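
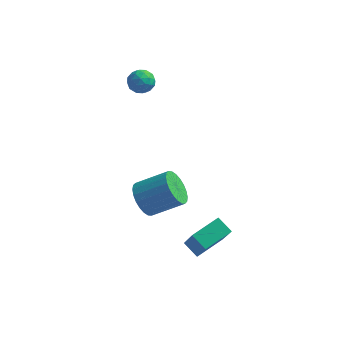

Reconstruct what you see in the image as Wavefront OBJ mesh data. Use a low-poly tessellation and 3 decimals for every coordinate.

v 2.55 -1.841 -3.921
v 1.862 -1.543 -3.461
v 3.315 -0.671 -3.536
v 2.627 -0.373 -3.076
v 3.253 -2.867 -2.204
v 2.565 -2.569 -1.744
v 4.018 -1.697 -1.819
v 3.33 -1.399 -1.359
v -0.479 -0.14 -2.377
v -0.065 0.097 -3.151
v 1.314 0.537 -2.278
v 0.899 0.3 -1.503
v -0.22 0.403 -3.059
v 1.159 0.842 -2.186
v -0.415 0.626 -2.864
v 0.964 1.066 -1.991
v -0.62 0.733 -2.594
v 0.759 1.172 -1.721
v -0.803 0.707 -2.291
v 0.576 1.146 -1.418
v -0.937 0.551 -2.001
v 0.442 0.991 -1.128
v -1.002 0.291 -1.768
v 0.377 0.73 -0.895
v -0.987 -0.035 -1.628
v 0.392 0.404 -0.755
v -0.894 -0.377 -1.602
v 0.485 0.063 -0.729
v -0.739 -0.682 -1.694
v 0.64 -0.243 -0.821
v -0.544 -0.906 -1.889
v 0.835 -0.466 -1.016
v -0.339 -1.012 -2.159
v 1.04 -0.573 -1.286
v -0.156 -0.986 -2.462
v 1.223 -0.547 -1.589
v -0.022 -0.831 -2.752
v 1.357 -0.391 -1.879
v 0.043 -0.57 -2.985
v 1.422 -0.131 -2.112
v 0.028 -0.244 -3.125
v 1.407 0.195 -2.252
v -2.197 4.227 2.605
v -1.687 4.348 2.166
v -2.233 3.172 2.274
v -1.723 3.293 1.835
v -1.603 3.299 2.508
v -1.581 3.951 2.712
v -2.339 3.569 1.728
v -2.317 4.221 1.932
v -1.775 3.941 1.624
v -1.32 3.774 2.106
v -2.6 3.746 2.334
v -2.145 3.579 2.816
v -1.939 4.38 2.414
v -1.981 3.14 2.026
v -1.911 3.144 2.421
v -1.611 3.215 2.163
v -1.876 4.147 2.736
v -1.577 4.218 2.477
v -1.527 3.602 2.678
v -2.343 3.302 1.963
v -2.044 3.373 1.704
v -2.309 4.305 2.277
v -2.009 4.376 2.019
v -2.393 3.918 1.762
v -1.691 4.212 1.838
v -1.712 3.592 1.643
v -2.074 3.754 1.58
v -2.061 4.137 1.7
v -1.424 4.114 2.121
v -1.445 3.494 1.927
v -1.374 3.497 2.322
v -1.361 3.881 2.442
v -1.475 3.874 1.802
v -2.475 4.026 2.513
v -2.496 3.406 2.319
v -2.559 3.639 1.998
v -2.546 4.023 2.118
v -2.208 3.928 2.797
v -2.229 3.308 2.602
v -1.859 3.383 2.74
v -1.846 3.766 2.86
v -2.445 3.646 2.638
f 2 4 1
f 5 2 1
f 1 4 3
f 3 5 1
f 2 8 4
f 6 2 5
f 6 8 2
f 4 8 3
f 7 5 3
f 3 8 7
f 7 6 5
f 8 6 7
f 10 9 13
f 10 13 11
f 11 13 14
f 11 14 12
f 13 9 15
f 13 15 14
f 14 15 16
f 14 16 12
f 15 9 17
f 15 17 16
f 16 17 18
f 16 18 12
f 17 9 19
f 17 19 18
f 18 19 20
f 18 20 12
f 19 9 21
f 19 21 20
f 20 21 22
f 20 22 12
f 21 9 23
f 21 23 22
f 22 23 24
f 22 24 12
f 23 9 25
f 23 25 24
f 24 25 26
f 24 26 12
f 25 9 27
f 25 27 26
f 26 27 28
f 26 28 12
f 27 9 29
f 27 29 28
f 28 29 30
f 28 30 12
f 29 9 31
f 29 31 30
f 30 31 32
f 30 32 12
f 31 9 33
f 31 33 32
f 32 33 34
f 32 34 12
f 33 9 35
f 33 35 34
f 34 35 36
f 34 36 12
f 35 9 37
f 35 37 36
f 36 37 38
f 36 38 12
f 37 9 39
f 37 39 38
f 38 39 40
f 38 40 12
f 39 9 41
f 39 41 40
f 40 41 42
f 40 42 12
f 41 9 10
f 41 10 42
f 42 10 11
f 42 11 12
f 43 80 59
f 80 54 83
f 59 83 48
f 80 83 59
f 43 59 55
f 59 48 60
f 55 60 44
f 59 60 55
f 43 55 64
f 55 44 65
f 64 65 50
f 55 65 64
f 43 64 76
f 64 50 79
f 76 79 53
f 64 79 76
f 43 76 80
f 76 53 84
f 80 84 54
f 76 84 80
f 44 60 71
f 60 48 74
f 71 74 52
f 60 74 71
f 48 83 61
f 83 54 82
f 61 82 47
f 83 82 61
f 54 84 81
f 84 53 77
f 81 77 45
f 84 77 81
f 53 79 78
f 79 50 66
f 78 66 49
f 79 66 78
f 50 65 70
f 65 44 67
f 70 67 51
f 65 67 70
f 46 72 58
f 72 52 73
f 58 73 47
f 72 73 58
f 46 58 56
f 58 47 57
f 56 57 45
f 58 57 56
f 46 56 63
f 56 45 62
f 63 62 49
f 56 62 63
f 46 63 68
f 63 49 69
f 68 69 51
f 63 69 68
f 46 68 72
f 68 51 75
f 72 75 52
f 68 75 72
f 47 73 61
f 73 52 74
f 61 74 48
f 73 74 61
f 45 57 81
f 57 47 82
f 81 82 54
f 57 82 81
f 49 62 78
f 62 45 77
f 78 77 53
f 62 77 78
f 51 69 70
f 69 49 66
f 70 66 50
f 69 66 70
f 52 75 71
f 75 51 67
f 71 67 44
f 75 67 71



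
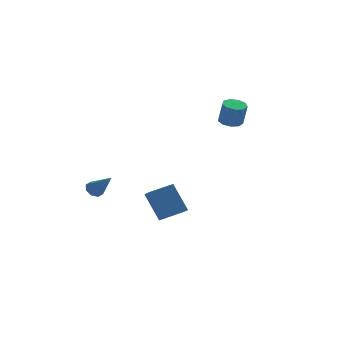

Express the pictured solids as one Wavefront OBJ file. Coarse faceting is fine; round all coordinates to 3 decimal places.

v -3.812 4.396 -3.053
v -3.347 4.303 -3.421
v -2.988 3.424 -1.767
v -3.298 4.682 -3.166
v -3.549 4.893 -2.845
v -3.955 4.813 -2.646
v -4.277 4.488 -2.685
v -4.327 4.109 -2.939
v -4.075 3.898 -3.26
v -3.669 3.978 -3.46
v -1.547 -3.289 -1.931
v -1.497 -4.124 -1.401
v -2.146 -2.361 -0.409
v -2.096 -3.196 0.12
v -0.184 -2.984 -1.58
v -0.134 -3.819 -1.051
v -0.783 -2.056 -0.059
v -0.733 -2.891 0.471
v 3.6 2.885 2.292
v 4.264 3.131 2.25
v 4.445 2.88 3.625
v 3.78 2.635 3.668
v 3.96 3.494 2.356
v 4.14 3.243 3.732
v 3.486 3.572 2.432
v 3.667 3.321 3.808
v 3.066 3.329 2.443
v 3.247 3.078 3.819
v 2.896 2.878 2.383
v 3.076 2.627 3.759
v 3.054 2.431 2.281
v 3.235 2.18 3.657
v 3.468 2.196 2.184
v 3.649 1.945 3.559
v 3.944 2.284 2.137
v 4.124 2.033 3.513
v 4.258 2.653 2.163
v 4.439 2.402 3.539
f 2 1 4
f 2 4 3
f 4 1 5
f 4 5 3
f 5 1 6
f 5 6 3
f 6 1 7
f 6 7 3
f 7 1 8
f 7 8 3
f 8 1 9
f 8 9 3
f 9 1 10
f 9 10 3
f 10 1 2
f 10 2 3
f 12 14 11
f 15 12 11
f 11 14 13
f 13 15 11
f 12 18 14
f 16 12 15
f 16 18 12
f 14 18 13
f 17 15 13
f 13 18 17
f 17 16 15
f 18 16 17
f 20 19 23
f 20 23 21
f 21 23 24
f 21 24 22
f 23 19 25
f 23 25 24
f 24 25 26
f 24 26 22
f 25 19 27
f 25 27 26
f 26 27 28
f 26 28 22
f 27 19 29
f 27 29 28
f 28 29 30
f 28 30 22
f 29 19 31
f 29 31 30
f 30 31 32
f 30 32 22
f 31 19 33
f 31 33 32
f 32 33 34
f 32 34 22
f 33 19 35
f 33 35 34
f 34 35 36
f 34 36 22
f 35 19 37
f 35 37 36
f 36 37 38
f 36 38 22
f 37 19 20
f 37 20 38
f 38 20 21
f 38 21 22



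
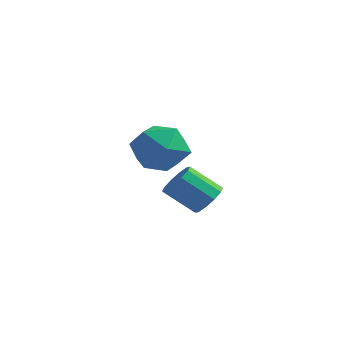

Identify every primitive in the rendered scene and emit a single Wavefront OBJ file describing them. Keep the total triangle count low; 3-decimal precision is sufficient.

v -0.733 1.97 -1.638
v 0.022 2.522 -2.183
v -0.362 0.538 -2.577
v 0.393 1.09 -3.122
v 0.545 0.853 -2.076
v 0.315 1.738 -1.496
v -0.655 1.322 -3.264
v -0.885 2.207 -2.684
v 0.07 2.122 -3.188
v 0.812 1.833 -2.454
v -1.152 1.227 -2.306
v -0.41 0.938 -1.572
v 3.492 -1.169 -2.987
v 3.768 -0.861 -2.525
v 2.924 -1.323 -1.712
v 2.648 -1.631 -2.173
v 3.499 -0.633 -2.675
v 2.655 -1.095 -1.862
v 3.227 -0.61 -2.944
v 2.383 -1.072 -2.131
v 3.057 -0.8 -3.229
v 2.212 -1.262 -2.416
v 3.052 -1.132 -3.422
v 2.208 -1.594 -2.609
v 3.216 -1.477 -3.448
v 2.372 -1.939 -2.635
v 3.485 -1.705 -3.298
v 2.641 -2.167 -2.485
v 3.757 -1.728 -3.029
v 2.913 -2.19 -2.216
v 3.928 -1.538 -2.744
v 3.083 -2 -1.931
v 3.932 -1.206 -2.551
v 3.088 -1.668 -1.738
f 1 12 6
f 1 6 2
f 1 2 8
f 1 8 11
f 1 11 12
f 2 6 10
f 6 12 5
f 12 11 3
f 11 8 7
f 8 2 9
f 4 10 5
f 4 5 3
f 4 3 7
f 4 7 9
f 4 9 10
f 5 10 6
f 3 5 12
f 7 3 11
f 9 7 8
f 10 9 2
f 14 13 17
f 14 17 15
f 15 17 18
f 15 18 16
f 17 13 19
f 17 19 18
f 18 19 20
f 18 20 16
f 19 13 21
f 19 21 20
f 20 21 22
f 20 22 16
f 21 13 23
f 21 23 22
f 22 23 24
f 22 24 16
f 23 13 25
f 23 25 24
f 24 25 26
f 24 26 16
f 25 13 27
f 25 27 26
f 26 27 28
f 26 28 16
f 27 13 29
f 27 29 28
f 28 29 30
f 28 30 16
f 29 13 31
f 29 31 30
f 30 31 32
f 30 32 16
f 31 13 33
f 31 33 32
f 32 33 34
f 32 34 16
f 33 13 14
f 33 14 34
f 34 14 15
f 34 15 16



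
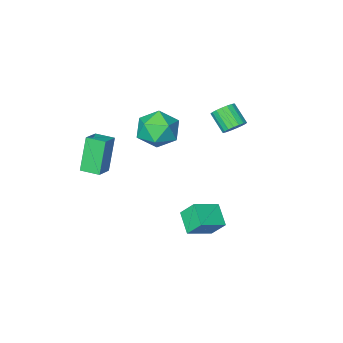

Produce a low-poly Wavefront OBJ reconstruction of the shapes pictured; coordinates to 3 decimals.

v -0.304 2.327 -2.448
v 1.025 2.332 -1.894
v -0.044 3.408 -3.082
v 1.285 3.414 -2.528
v 0.075 1.706 -3.352
v 1.404 1.712 -2.798
v 0.335 2.788 -3.986
v 1.664 2.793 -3.432
v -2.794 -0.335 0.38
v -2.543 -0.717 -0.096
v -2.435 -1.667 0.724
v -2.686 -1.285 1.2
v -2.304 -0.591 0.019
v -2.196 -1.541 0.84
v -2.162 -0.413 0.206
v -2.054 -1.364 1.026
v -2.146 -0.221 0.427
v -2.038 -1.171 1.247
v -2.257 -0.051 0.639
v -2.15 -1.001 1.459
v -2.476 0.063 0.799
v -2.368 -0.887 1.619
v -2.757 0.098 0.877
v -2.649 -0.852 1.697
v -3.045 0.047 0.856
v -2.937 -0.903 1.676
v -3.284 -0.079 0.74
v -3.176 -1.029 1.561
v -3.426 -0.256 0.554
v -3.318 -1.207 1.374
v -3.442 -0.449 0.333
v -3.334 -1.399 1.153
v -3.33 -0.619 0.121
v -3.223 -1.569 0.941
v -3.112 -0.733 -0.039
v -3.004 -1.683 0.781
v -2.831 -0.768 -0.117
v -2.723 -1.718 0.703
v -1.066 -2.668 0.062
v -0.126 -2.022 0.431
v 0.106 -3.738 -1.051
v 1.046 -3.092 -0.682
v 0.488 -3.828 0.081
v -0.237 -3.166 0.77
v 0.217 -2.594 -1.39
v -0.508 -1.932 -0.701
v 0.667 -1.976 -0.466
v 0.834 -2.739 0.443
v -0.854 -3.021 -1.063
v -0.687 -3.784 -0.154
v 3.084 -2.161 -1.724
v 2.499 -2.595 0.149
v 3.879 -1.59 -1.344
v 3.293 -2.024 0.53
v 3.687 -2.996 -1.73
v 3.101 -3.43 0.144
v 4.481 -2.425 -1.349
v 3.896 -2.859 0.524
f 2 4 1
f 5 2 1
f 1 4 3
f 3 5 1
f 2 8 4
f 6 2 5
f 6 8 2
f 4 8 3
f 7 5 3
f 3 8 7
f 7 6 5
f 8 6 7
f 10 9 13
f 10 13 11
f 11 13 14
f 11 14 12
f 13 9 15
f 13 15 14
f 14 15 16
f 14 16 12
f 15 9 17
f 15 17 16
f 16 17 18
f 16 18 12
f 17 9 19
f 17 19 18
f 18 19 20
f 18 20 12
f 19 9 21
f 19 21 20
f 20 21 22
f 20 22 12
f 21 9 23
f 21 23 22
f 22 23 24
f 22 24 12
f 23 9 25
f 23 25 24
f 24 25 26
f 24 26 12
f 25 9 27
f 25 27 26
f 26 27 28
f 26 28 12
f 27 9 29
f 27 29 28
f 28 29 30
f 28 30 12
f 29 9 31
f 29 31 30
f 30 31 32
f 30 32 12
f 31 9 33
f 31 33 32
f 32 33 34
f 32 34 12
f 33 9 35
f 33 35 34
f 34 35 36
f 34 36 12
f 35 9 37
f 35 37 36
f 36 37 38
f 36 38 12
f 37 9 10
f 37 10 38
f 38 10 11
f 38 11 12
f 39 50 44
f 39 44 40
f 39 40 46
f 39 46 49
f 39 49 50
f 40 44 48
f 44 50 43
f 50 49 41
f 49 46 45
f 46 40 47
f 42 48 43
f 42 43 41
f 42 41 45
f 42 45 47
f 42 47 48
f 43 48 44
f 41 43 50
f 45 41 49
f 47 45 46
f 48 47 40
f 52 54 51
f 55 52 51
f 51 54 53
f 53 55 51
f 52 58 54
f 56 52 55
f 56 58 52
f 54 58 53
f 57 55 53
f 53 58 57
f 57 56 55
f 58 56 57



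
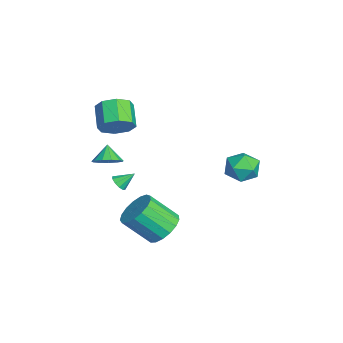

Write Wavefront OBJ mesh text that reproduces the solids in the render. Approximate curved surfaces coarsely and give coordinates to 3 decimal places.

v -1.628 -3.958 -1.895
v -1.036 -4.258 -1.38
v -2.332 -3.922 -1.065
v -0.997 -3.786 -1.368
v -1.158 -3.369 -1.523
v -1.469 -3.139 -1.796
v -1.83 -3.169 -2.101
v -2.126 -3.449 -2.34
v -2.265 -3.891 -2.439
v -2.201 -4.354 -2.365
v -1.955 -4.691 -2.141
v -1.605 -4.796 -1.84
v -1.262 -4.634 -1.556
v 3.864 -1.473 -3.303
v 4.538 -0.926 -2.66
v 4.33 -2.319 -1.255
v 3.656 -2.867 -1.897
v 4.072 -0.736 -2.541
v 3.864 -2.13 -1.136
v 3.559 -0.715 -2.597
v 3.351 -2.109 -1.191
v 3.115 -0.868 -2.814
v 2.907 -2.262 -1.408
v 2.843 -1.159 -3.143
v 2.635 -2.553 -1.737
v 2.805 -1.523 -3.509
v 2.597 -2.916 -2.103
v 3.009 -1.875 -3.827
v 2.801 -3.268 -2.422
v 3.41 -2.135 -4.026
v 3.202 -3.528 -2.62
v 3.914 -2.243 -4.059
v 3.706 -3.637 -2.653
v 4.407 -2.175 -3.918
v 4.199 -3.569 -2.513
v 4.775 -1.947 -3.637
v 4.567 -3.34 -2.232
v 4.935 -1.609 -3.279
v 4.727 -3.003 -1.874
v 4.849 -1.241 -2.927
v 4.641 -2.635 -1.521
v -1.72 -3.446 0.633
v -1.159 -3.352 1.479
v -2.439 -3.4 2.334
v -3 -3.494 1.487
v -1.378 -2.662 1.189
v -2.659 -2.71 2.043
v -1.798 -2.431 0.572
v -3.079 -2.479 1.426
v -2.172 -2.795 -0.009
v -3.453 -2.843 0.846
v -2.281 -3.54 -0.214
v -3.561 -3.588 0.641
v -2.061 -4.23 0.077
v -3.342 -4.278 0.931
v -1.641 -4.461 0.694
v -2.922 -4.509 1.548
v -1.267 -4.097 1.274
v -2.548 -4.145 2.129
v -1.927 -3.382 -3.826
v -1.456 -3.197 -4.041
v -1.953 -2.538 -3.154
v -1.713 -3.063 -4.219
v -2.052 -3.051 -4.247
v -2.342 -3.166 -4.114
v -2.475 -3.364 -3.871
v -2.398 -3.568 -3.611
v -2.141 -3.702 -3.433
v -1.802 -3.714 -3.405
v -1.511 -3.599 -3.538
v -1.379 -3.401 -3.781
v 0.566 3.253 -1.206
v 1.569 3.444 -1.348
v 0.951 1.956 -0.232
v 1.954 2.147 -0.374
v 1.378 2.8 0.178
v 1.14 3.601 -0.424
v 1.38 1.799 -1.156
v 1.142 2.6 -1.758
v 2.072 2.545 -1.317
v 2.071 3.164 -0.493
v 0.449 2.236 -1.087
v 0.448 2.855 -0.263
f 2 1 4
f 2 4 3
f 4 1 5
f 4 5 3
f 5 1 6
f 5 6 3
f 6 1 7
f 6 7 3
f 7 1 8
f 7 8 3
f 8 1 9
f 8 9 3
f 9 1 10
f 9 10 3
f 10 1 11
f 10 11 3
f 11 1 12
f 11 12 3
f 12 1 13
f 12 13 3
f 13 1 2
f 13 2 3
f 15 14 18
f 15 18 16
f 16 18 19
f 16 19 17
f 18 14 20
f 18 20 19
f 19 20 21
f 19 21 17
f 20 14 22
f 20 22 21
f 21 22 23
f 21 23 17
f 22 14 24
f 22 24 23
f 23 24 25
f 23 25 17
f 24 14 26
f 24 26 25
f 25 26 27
f 25 27 17
f 26 14 28
f 26 28 27
f 27 28 29
f 27 29 17
f 28 14 30
f 28 30 29
f 29 30 31
f 29 31 17
f 30 14 32
f 30 32 31
f 31 32 33
f 31 33 17
f 32 14 34
f 32 34 33
f 33 34 35
f 33 35 17
f 34 14 36
f 34 36 35
f 35 36 37
f 35 37 17
f 36 14 38
f 36 38 37
f 37 38 39
f 37 39 17
f 38 14 40
f 38 40 39
f 39 40 41
f 39 41 17
f 40 14 15
f 40 15 41
f 41 15 16
f 41 16 17
f 43 42 46
f 43 46 44
f 44 46 47
f 44 47 45
f 46 42 48
f 46 48 47
f 47 48 49
f 47 49 45
f 48 42 50
f 48 50 49
f 49 50 51
f 49 51 45
f 50 42 52
f 50 52 51
f 51 52 53
f 51 53 45
f 52 42 54
f 52 54 53
f 53 54 55
f 53 55 45
f 54 42 56
f 54 56 55
f 55 56 57
f 55 57 45
f 56 42 58
f 56 58 57
f 57 58 59
f 57 59 45
f 58 42 43
f 58 43 59
f 59 43 44
f 59 44 45
f 61 60 63
f 61 63 62
f 63 60 64
f 63 64 62
f 64 60 65
f 64 65 62
f 65 60 66
f 65 66 62
f 66 60 67
f 66 67 62
f 67 60 68
f 67 68 62
f 68 60 69
f 68 69 62
f 69 60 70
f 69 70 62
f 70 60 71
f 70 71 62
f 71 60 61
f 71 61 62
f 72 83 77
f 72 77 73
f 72 73 79
f 72 79 82
f 72 82 83
f 73 77 81
f 77 83 76
f 83 82 74
f 82 79 78
f 79 73 80
f 75 81 76
f 75 76 74
f 75 74 78
f 75 78 80
f 75 80 81
f 76 81 77
f 74 76 83
f 78 74 82
f 80 78 79
f 81 80 73



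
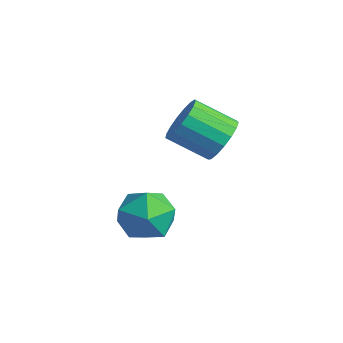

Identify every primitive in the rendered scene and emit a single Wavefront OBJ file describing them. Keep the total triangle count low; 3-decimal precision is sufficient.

v 2.051 0.802 -0.626
v 2.741 0.614 0.029
v 1.619 -0.39 0.922
v 0.929 -0.202 0.266
v 2.531 0.994 0.194
v 1.41 -0.01 1.086
v 2.212 1.331 0.171
v 1.09 0.326 1.063
v 1.856 1.546 -0.034
v 0.734 0.541 0.858
v 1.544 1.59 -0.376
v 0.422 0.586 0.517
v 1.348 1.455 -0.774
v 0.227 0.45 0.118
v 1.314 1.169 -1.139
v 0.192 0.165 -0.247
v 1.448 0.8 -1.386
v 0.327 -0.204 -0.494
v 1.72 0.431 -1.459
v 0.599 -0.573 -0.567
v 2.068 0.147 -1.341
v 0.947 -0.857 -0.449
v 2.412 0.013 -1.06
v 1.291 -0.991 -0.168
v 2.673 0.06 -0.679
v 1.552 -0.944 0.213
v 2.792 0.277 -0.286
v 1.67 -0.727 0.607
v 2.67 -2.214 -1.714
v 3.304 -2.223 -2.693
v 2.776 -4.097 -1.627
v 3.41 -4.106 -2.606
v 3.864 -3.674 -1.622
v 3.798 -2.51 -1.675
v 2.282 -3.81 -2.645
v 2.216 -2.646 -2.698
v 3.065 -3.21 -3.269
v 4.042 -3.125 -2.636
v 2.038 -3.195 -1.684
v 3.015 -3.11 -1.051
f 2 1 5
f 2 5 3
f 3 5 6
f 3 6 4
f 5 1 7
f 5 7 6
f 6 7 8
f 6 8 4
f 7 1 9
f 7 9 8
f 8 9 10
f 8 10 4
f 9 1 11
f 9 11 10
f 10 11 12
f 10 12 4
f 11 1 13
f 11 13 12
f 12 13 14
f 12 14 4
f 13 1 15
f 13 15 14
f 14 15 16
f 14 16 4
f 15 1 17
f 15 17 16
f 16 17 18
f 16 18 4
f 17 1 19
f 17 19 18
f 18 19 20
f 18 20 4
f 19 1 21
f 19 21 20
f 20 21 22
f 20 22 4
f 21 1 23
f 21 23 22
f 22 23 24
f 22 24 4
f 23 1 25
f 23 25 24
f 24 25 26
f 24 26 4
f 25 1 27
f 25 27 26
f 26 27 28
f 26 28 4
f 27 1 2
f 27 2 28
f 28 2 3
f 28 3 4
f 29 40 34
f 29 34 30
f 29 30 36
f 29 36 39
f 29 39 40
f 30 34 38
f 34 40 33
f 40 39 31
f 39 36 35
f 36 30 37
f 32 38 33
f 32 33 31
f 32 31 35
f 32 35 37
f 32 37 38
f 33 38 34
f 31 33 40
f 35 31 39
f 37 35 36
f 38 37 30



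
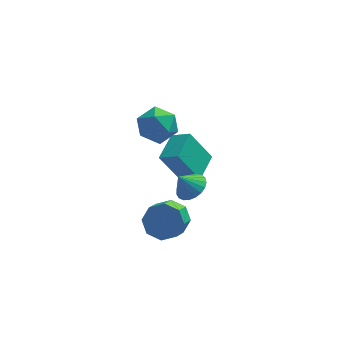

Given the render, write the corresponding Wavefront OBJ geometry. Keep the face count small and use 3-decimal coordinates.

v 1.501 1.366 -1.073
v 2.413 0.853 -0.487
v 2.171 2.928 -0.749
v 3.084 2.414 -0.163
v 2.616 1.266 -2.897
v 3.529 0.752 -2.311
v 3.287 2.827 -2.573
v 4.199 2.314 -1.987
v 2.988 -1.496 -0.706
v 3.629 -1.947 -0.328
v 2.352 -1.604 0.246
v 3.711 -1.607 -0.235
v 3.668 -1.248 -0.223
v 3.508 -0.932 -0.295
v 3.257 -0.714 -0.438
v 2.96 -0.63 -0.627
v 2.668 -0.697 -0.829
v 2.431 -0.901 -1.011
v 2.291 -1.209 -1.14
v 2.271 -1.566 -1.193
v 2.375 -1.911 -1.163
v 2.585 -2.185 -1.053
v 2.865 -2.339 -0.884
v 3.166 -2.347 -0.683
v 3.436 -2.209 -0.487
v 1.319 1.26 3.124
v 2.021 1.413 2.231
v 0.819 -0.393 2.449
v 1.521 -0.24 1.556
v 1.954 -0.402 2.604
v 2.263 0.619 3.022
v 0.577 0.401 1.658
v 0.886 1.422 2.076
v 1.562 0.882 1.325
v 2.414 0.385 1.91
v 0.426 0.635 2.77
v 1.278 0.138 3.355
v 1.964 -0.695 -4.02
v 2.62 -1.333 -4.575
v 2.253 -2.442 -3.734
v 1.596 -1.805 -3.18
v 2.993 -0.975 -3.94
v 2.626 -2.085 -3.099
v 2.764 -0.453 -3.352
v 2.396 -1.563 -2.511
v 2.065 -0.073 -3.156
v 1.698 -1.183 -2.315
v 1.307 -0.058 -3.466
v 0.94 -1.167 -2.625
v 0.934 -0.415 -4.101
v 0.567 -1.525 -3.26
v 1.164 -0.937 -4.689
v 0.796 -2.047 -3.848
v 1.862 -1.317 -4.885
v 1.495 -2.427 -4.044
f 2 4 1
f 5 2 1
f 1 4 3
f 3 5 1
f 2 8 4
f 6 2 5
f 6 8 2
f 4 8 3
f 7 5 3
f 3 8 7
f 7 6 5
f 8 6 7
f 10 9 12
f 10 12 11
f 12 9 13
f 12 13 11
f 13 9 14
f 13 14 11
f 14 9 15
f 14 15 11
f 15 9 16
f 15 16 11
f 16 9 17
f 16 17 11
f 17 9 18
f 17 18 11
f 18 9 19
f 18 19 11
f 19 9 20
f 19 20 11
f 20 9 21
f 20 21 11
f 21 9 22
f 21 22 11
f 22 9 23
f 22 23 11
f 23 9 24
f 23 24 11
f 24 9 25
f 24 25 11
f 25 9 10
f 25 10 11
f 26 37 31
f 26 31 27
f 26 27 33
f 26 33 36
f 26 36 37
f 27 31 35
f 31 37 30
f 37 36 28
f 36 33 32
f 33 27 34
f 29 35 30
f 29 30 28
f 29 28 32
f 29 32 34
f 29 34 35
f 30 35 31
f 28 30 37
f 32 28 36
f 34 32 33
f 35 34 27
f 39 38 42
f 39 42 40
f 40 42 43
f 40 43 41
f 42 38 44
f 42 44 43
f 43 44 45
f 43 45 41
f 44 38 46
f 44 46 45
f 45 46 47
f 45 47 41
f 46 38 48
f 46 48 47
f 47 48 49
f 47 49 41
f 48 38 50
f 48 50 49
f 49 50 51
f 49 51 41
f 50 38 52
f 50 52 51
f 51 52 53
f 51 53 41
f 52 38 54
f 52 54 53
f 53 54 55
f 53 55 41
f 54 38 39
f 54 39 55
f 55 39 40
f 55 40 41



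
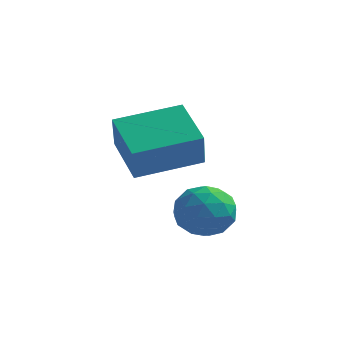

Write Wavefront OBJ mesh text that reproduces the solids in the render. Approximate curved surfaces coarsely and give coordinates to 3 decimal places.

v -1.337 -1.202 0.783
v -1.129 -1.728 1.887
v 0.113 0.101 1.131
v 0.321 -0.425 2.235
v -0.241 -2.235 0.085
v -0.033 -2.761 1.189
v 1.209 -0.932 0.433
v 1.417 -1.458 1.537
v 1.445 -2.992 -0.341
v 2.096 -2.415 -0.411
v 2.384 -4.025 -0.129
v 3.035 -3.448 -0.199
v 2.502 -3.422 0.491
v 1.922 -2.784 0.36
v 2.558 -3.656 -0.9
v 1.978 -3.018 -1.031
v 2.784 -2.826 -0.757
v 2.749 -2.681 0.103
v 1.731 -3.759 -0.643
v 1.696 -3.614 0.217
v 1.688 -2.613 -0.394
v 2.792 -3.827 -0.146
v 2.478 -3.812 0.26
v 2.861 -3.473 0.219
v 1.586 -2.829 0.059
v 1.968 -2.49 0.018
v 2.207 -3.083 0.548
v 2.512 -3.95 -0.558
v 2.894 -3.611 -0.599
v 1.619 -2.967 -0.759
v 2.002 -2.628 -0.8
v 2.273 -3.357 -1.088
v 2.475 -2.515 -0.639
v 3.027 -3.122 -0.515
v 2.747 -3.245 -0.927
v 2.406 -2.869 -1.004
v 2.455 -2.43 -0.134
v 3.007 -3.037 -0.009
v 2.693 -3.022 0.397
v 2.352 -2.647 0.32
v 2.859 -2.671 -0.337
v 1.473 -3.403 -0.531
v 2.025 -4.01 -0.406
v 2.128 -3.793 -0.86
v 1.787 -3.418 -0.937
v 1.453 -3.318 -0.025
v 2.005 -3.925 0.099
v 2.074 -3.571 0.464
v 1.733 -3.195 0.387
v 1.621 -3.769 -0.203
f 2 4 1
f 5 2 1
f 1 4 3
f 3 5 1
f 2 8 4
f 6 2 5
f 6 8 2
f 4 8 3
f 7 5 3
f 3 8 7
f 7 6 5
f 8 6 7
f 9 46 25
f 46 20 49
f 25 49 14
f 46 49 25
f 9 25 21
f 25 14 26
f 21 26 10
f 25 26 21
f 9 21 30
f 21 10 31
f 30 31 16
f 21 31 30
f 9 30 42
f 30 16 45
f 42 45 19
f 30 45 42
f 9 42 46
f 42 19 50
f 46 50 20
f 42 50 46
f 10 26 37
f 26 14 40
f 37 40 18
f 26 40 37
f 14 49 27
f 49 20 48
f 27 48 13
f 49 48 27
f 20 50 47
f 50 19 43
f 47 43 11
f 50 43 47
f 19 45 44
f 45 16 32
f 44 32 15
f 45 32 44
f 16 31 36
f 31 10 33
f 36 33 17
f 31 33 36
f 12 38 24
f 38 18 39
f 24 39 13
f 38 39 24
f 12 24 22
f 24 13 23
f 22 23 11
f 24 23 22
f 12 22 29
f 22 11 28
f 29 28 15
f 22 28 29
f 12 29 34
f 29 15 35
f 34 35 17
f 29 35 34
f 12 34 38
f 34 17 41
f 38 41 18
f 34 41 38
f 13 39 27
f 39 18 40
f 27 40 14
f 39 40 27
f 11 23 47
f 23 13 48
f 47 48 20
f 23 48 47
f 15 28 44
f 28 11 43
f 44 43 19
f 28 43 44
f 17 35 36
f 35 15 32
f 36 32 16
f 35 32 36
f 18 41 37
f 41 17 33
f 37 33 10
f 41 33 37



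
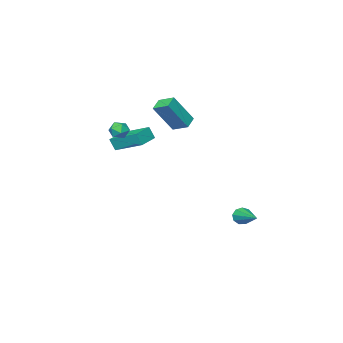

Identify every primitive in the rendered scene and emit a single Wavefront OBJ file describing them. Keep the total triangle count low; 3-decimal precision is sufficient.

v -2.496 0.786 -3.649
v -2.177 0.84 -4.178
v -1.764 2.714 -3.011
v -2.566 1.003 -4.226
v -2.922 1.064 -4.004
v -3.079 0.996 -3.616
v -2.963 0.828 -3.243
v -2.629 0.641 -3.061
v -2.233 0.521 -3.154
v -1.96 0.525 -3.479
v -1.938 0.651 -3.883
v -0.606 -3.013 2.579
v -1.36 -3.357 2.978
v -0.856 -2.006 2.973
v -1.611 -2.35 3.372
v 0.531 -3.43 4.368
v -0.224 -3.774 4.767
v 0.28 -2.423 4.762
v -0.474 -2.767 5.161
v 3.918 -1.944 3.289
v 4.3 -1.759 3.784
v 3.66 -2.821 3.816
v 4.042 -2.636 4.311
v 3.493 -2.308 4.183
v 3.653 -1.767 3.858
v 4.307 -2.813 3.742
v 4.467 -2.272 3.417
v 4.541 -2.297 4.064
v 4.038 -1.984 4.336
v 3.922 -2.596 3.264
v 3.419 -2.283 3.536
v 1.106 -4.909 1.422
v 1.281 -5.211 2.219
v 0.661 -3.111 2.201
v 0.836 -3.412 2.998
v 2.404 -4.528 1.282
v 2.579 -4.829 2.079
v 1.959 -2.729 2.061
v 2.134 -3.031 2.858
f 2 1 4
f 2 4 3
f 4 1 5
f 4 5 3
f 5 1 6
f 5 6 3
f 6 1 7
f 6 7 3
f 7 1 8
f 7 8 3
f 8 1 9
f 8 9 3
f 9 1 10
f 9 10 3
f 10 1 11
f 10 11 3
f 11 1 2
f 11 2 3
f 13 15 12
f 16 13 12
f 12 15 14
f 14 16 12
f 13 19 15
f 17 13 16
f 17 19 13
f 15 19 14
f 18 16 14
f 14 19 18
f 18 17 16
f 19 17 18
f 20 31 25
f 20 25 21
f 20 21 27
f 20 27 30
f 20 30 31
f 21 25 29
f 25 31 24
f 31 30 22
f 30 27 26
f 27 21 28
f 23 29 24
f 23 24 22
f 23 22 26
f 23 26 28
f 23 28 29
f 24 29 25
f 22 24 31
f 26 22 30
f 28 26 27
f 29 28 21
f 33 35 32
f 36 33 32
f 32 35 34
f 34 36 32
f 33 39 35
f 37 33 36
f 37 39 33
f 35 39 34
f 38 36 34
f 34 39 38
f 38 37 36
f 39 37 38



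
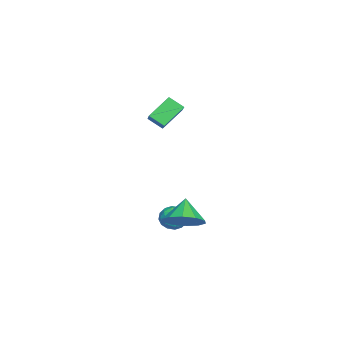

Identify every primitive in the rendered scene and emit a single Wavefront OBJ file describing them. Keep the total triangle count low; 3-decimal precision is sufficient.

v -0.354 3.235 -1.982
v 0.048 2.71 -1.857
v -0.948 2.99 -1.103
v -0.546 2.465 -0.978
v -0.314 3.092 -0.903
v 0.053 3.244 -1.447
v -0.953 2.456 -1.513
v -0.586 2.608 -2.057
v -0.322 2.229 -1.567
v 0.073 2.622 -1.19
v -0.973 3.078 -1.77
v -0.578 3.471 -1.393
v -0.101 2.994 -1.997
v -0.799 2.706 -0.963
v -0.663 3.074 -0.92
v -0.426 2.766 -0.846
v -0.098 3.308 -1.755
v 0.139 2.999 -1.682
v -0.074 3.224 -1.121
v -1.039 2.701 -1.278
v -0.802 2.392 -1.205
v -0.474 2.934 -2.114
v -0.237 2.626 -2.04
v -0.826 2.476 -1.839
v -0.082 2.403 -1.753
v -0.431 2.259 -1.236
v -0.671 2.254 -1.551
v -0.455 2.343 -1.87
v 0.15 2.634 -1.531
v -0.199 2.489 -1.015
v -0.062 2.858 -0.971
v 0.153 2.947 -1.29
v -0.068 2.351 -1.361
v -0.701 3.211 -1.945
v -1.05 3.066 -1.429
v -1.053 2.753 -1.67
v -0.838 2.842 -1.989
v -0.469 3.441 -1.724
v -0.818 3.297 -1.207
v -0.445 3.357 -1.09
v -0.229 3.446 -1.409
v -0.832 3.349 -1.599
v 1.013 3.61 -0.805
v 1.503 4.225 -0.272
v 0.147 3.51 0.105
v 1.123 4.531 -0.599
v 0.702 4.485 -1.005
v 0.399 4.105 -1.335
v 0.331 3.536 -1.462
v 0.523 2.995 -1.338
v 0.902 2.689 -1.011
v 1.324 2.735 -0.605
v 1.627 3.115 -0.275
v 1.695 3.684 -0.148
v -3.217 2.654 3.74
v -3.325 1.962 4.222
v -1.946 3.008 4.533
v -2.054 2.316 5.015
v -2.486 1.944 2.885
v -2.594 1.252 3.367
v -1.215 2.298 3.678
v -1.323 1.606 4.16
f 1 38 17
f 38 12 41
f 17 41 6
f 38 41 17
f 1 17 13
f 17 6 18
f 13 18 2
f 17 18 13
f 1 13 22
f 13 2 23
f 22 23 8
f 13 23 22
f 1 22 34
f 22 8 37
f 34 37 11
f 22 37 34
f 1 34 38
f 34 11 42
f 38 42 12
f 34 42 38
f 2 18 29
f 18 6 32
f 29 32 10
f 18 32 29
f 6 41 19
f 41 12 40
f 19 40 5
f 41 40 19
f 12 42 39
f 42 11 35
f 39 35 3
f 42 35 39
f 11 37 36
f 37 8 24
f 36 24 7
f 37 24 36
f 8 23 28
f 23 2 25
f 28 25 9
f 23 25 28
f 4 30 16
f 30 10 31
f 16 31 5
f 30 31 16
f 4 16 14
f 16 5 15
f 14 15 3
f 16 15 14
f 4 14 21
f 14 3 20
f 21 20 7
f 14 20 21
f 4 21 26
f 21 7 27
f 26 27 9
f 21 27 26
f 4 26 30
f 26 9 33
f 30 33 10
f 26 33 30
f 5 31 19
f 31 10 32
f 19 32 6
f 31 32 19
f 3 15 39
f 15 5 40
f 39 40 12
f 15 40 39
f 7 20 36
f 20 3 35
f 36 35 11
f 20 35 36
f 9 27 28
f 27 7 24
f 28 24 8
f 27 24 28
f 10 33 29
f 33 9 25
f 29 25 2
f 33 25 29
f 44 43 46
f 44 46 45
f 46 43 47
f 46 47 45
f 47 43 48
f 47 48 45
f 48 43 49
f 48 49 45
f 49 43 50
f 49 50 45
f 50 43 51
f 50 51 45
f 51 43 52
f 51 52 45
f 52 43 53
f 52 53 45
f 53 43 54
f 53 54 45
f 54 43 44
f 54 44 45
f 56 58 55
f 59 56 55
f 55 58 57
f 57 59 55
f 56 62 58
f 60 56 59
f 60 62 56
f 58 62 57
f 61 59 57
f 57 62 61
f 61 60 59
f 62 60 61



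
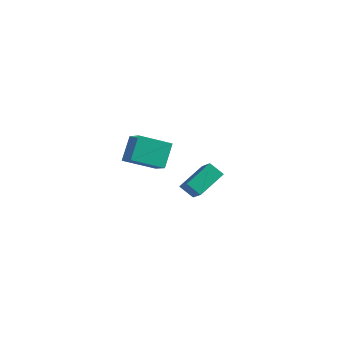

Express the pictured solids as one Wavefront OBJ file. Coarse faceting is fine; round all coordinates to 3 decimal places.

v 2.692 1.807 -2.868
v 2.998 3.129 -2.207
v 1.982 2.332 -3.589
v 2.288 3.654 -2.928
v 3.312 1.926 -3.392
v 3.618 3.248 -2.731
v 2.602 2.451 -4.113
v 2.908 3.773 -3.452
v 2.47 -2.592 0.87
v 3.227 -3.066 1.422
v 2.301 -1.784 1.795
v 3.058 -2.258 2.347
v 3.462 -1.702 0.273
v 4.219 -2.176 0.825
v 3.293 -0.894 1.198
v 4.05 -1.368 1.75
f 2 4 1
f 5 2 1
f 1 4 3
f 3 5 1
f 2 8 4
f 6 2 5
f 6 8 2
f 4 8 3
f 7 5 3
f 3 8 7
f 7 6 5
f 8 6 7
f 10 12 9
f 13 10 9
f 9 12 11
f 11 13 9
f 10 16 12
f 14 10 13
f 14 16 10
f 12 16 11
f 15 13 11
f 11 16 15
f 15 14 13
f 16 14 15



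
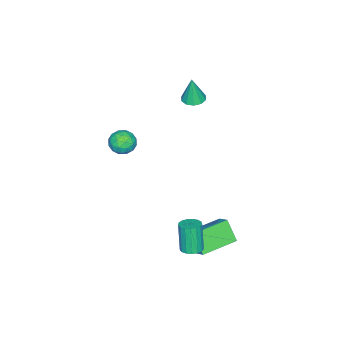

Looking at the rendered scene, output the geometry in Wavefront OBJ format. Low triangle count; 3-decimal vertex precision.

v 2.496 3.167 -4.146
v 2.172 2.378 -2.973
v 0.633 4.167 -3.988
v 0.309 3.379 -2.815
v 2.931 3.881 -3.545
v 2.607 3.093 -2.372
v 1.068 4.882 -3.387
v 0.744 4.093 -2.214
v -3.776 -0.688 2.774
v -3.241 -1.151 2.713
v -3.624 -0.732 4.466
v -3.072 -0.746 2.709
v -3.171 -0.319 2.729
v -3.502 -0.033 2.766
v -3.937 0.003 2.806
v -4.311 -0.225 2.834
v -4.481 -0.63 2.839
v -4.381 -1.057 2.819
v -4.051 -1.343 2.781
v -3.615 -1.379 2.741
v -0.997 -2.949 0.226
v -0.553 -2.472 0.774
v 0.073 -3.808 0.106
v 0.517 -3.331 0.654
v -0.152 -3.782 0.927
v -0.814 -3.251 1.001
v 0.334 -3.029 -0.121
v -0.328 -2.498 -0.047
v 0.269 -2.522 0.56
v -0.031 -2.987 1.207
v -0.449 -3.293 -0.327
v -0.749 -3.758 0.32
v -0.869 -2.635 0.51
v 0.389 -3.645 0.37
v -0.004 -3.91 0.529
v 0.257 -3.63 0.852
v -1.023 -3.093 0.644
v -0.762 -2.812 0.966
v -0.526 -3.582 1.056
v 0.282 -3.468 -0.086
v 0.543 -3.187 0.236
v -0.737 -2.65 0.028
v -0.476 -2.37 0.351
v 0.046 -2.698 -0.176
v -0.125 -2.384 0.707
v 0.505 -2.889 0.637
v 0.397 -2.712 0.181
v 0.008 -2.4 0.225
v -0.301 -2.657 1.088
v 0.328 -3.162 1.017
v -0.066 -3.427 1.177
v -0.455 -3.115 1.221
v 0.182 -2.687 0.962
v -0.808 -3.118 -0.137
v -0.179 -3.623 -0.208
v -0.025 -3.165 -0.341
v -0.414 -2.853 -0.297
v -0.985 -3.391 0.243
v -0.355 -3.896 0.173
v -0.488 -3.88 0.655
v -0.877 -3.568 0.699
v -0.662 -3.593 -0.082
v 3.994 3.807 -2.158
v 4.508 4.131 -1.993
v 4.16 3.818 -0.296
v 3.646 3.493 -0.462
v 4.29 4.34 -1.999
v 3.942 4.026 -0.302
v 4.005 4.426 -2.042
v 3.656 4.112 -0.345
v 3.717 4.37 -2.111
v 3.368 4.057 -0.415
v 3.492 4.186 -2.191
v 3.143 3.872 -0.495
v 3.383 3.914 -2.264
v 3.034 3.601 -0.568
v 3.413 3.618 -2.312
v 3.065 3.305 -0.616
v 3.577 3.365 -2.326
v 3.229 3.052 -0.629
v 3.836 3.214 -2.3
v 3.488 2.9 -0.604
v 4.132 3.198 -2.242
v 3.783 2.884 -0.546
v 4.396 3.322 -2.165
v 4.047 3.008 -0.469
v 4.568 3.556 -2.087
v 4.219 3.243 -0.39
v 4.608 3.849 -2.024
v 4.26 3.535 -0.328
f 2 4 1
f 5 2 1
f 1 4 3
f 3 5 1
f 2 8 4
f 6 2 5
f 6 8 2
f 4 8 3
f 7 5 3
f 3 8 7
f 7 6 5
f 8 6 7
f 10 9 12
f 10 12 11
f 12 9 13
f 12 13 11
f 13 9 14
f 13 14 11
f 14 9 15
f 14 15 11
f 15 9 16
f 15 16 11
f 16 9 17
f 16 17 11
f 17 9 18
f 17 18 11
f 18 9 19
f 18 19 11
f 19 9 20
f 19 20 11
f 20 9 10
f 20 10 11
f 21 58 37
f 58 32 61
f 37 61 26
f 58 61 37
f 21 37 33
f 37 26 38
f 33 38 22
f 37 38 33
f 21 33 42
f 33 22 43
f 42 43 28
f 33 43 42
f 21 42 54
f 42 28 57
f 54 57 31
f 42 57 54
f 21 54 58
f 54 31 62
f 58 62 32
f 54 62 58
f 22 38 49
f 38 26 52
f 49 52 30
f 38 52 49
f 26 61 39
f 61 32 60
f 39 60 25
f 61 60 39
f 32 62 59
f 62 31 55
f 59 55 23
f 62 55 59
f 31 57 56
f 57 28 44
f 56 44 27
f 57 44 56
f 28 43 48
f 43 22 45
f 48 45 29
f 43 45 48
f 24 50 36
f 50 30 51
f 36 51 25
f 50 51 36
f 24 36 34
f 36 25 35
f 34 35 23
f 36 35 34
f 24 34 41
f 34 23 40
f 41 40 27
f 34 40 41
f 24 41 46
f 41 27 47
f 46 47 29
f 41 47 46
f 24 46 50
f 46 29 53
f 50 53 30
f 46 53 50
f 25 51 39
f 51 30 52
f 39 52 26
f 51 52 39
f 23 35 59
f 35 25 60
f 59 60 32
f 35 60 59
f 27 40 56
f 40 23 55
f 56 55 31
f 40 55 56
f 29 47 48
f 47 27 44
f 48 44 28
f 47 44 48
f 30 53 49
f 53 29 45
f 49 45 22
f 53 45 49
f 64 63 67
f 64 67 65
f 65 67 68
f 65 68 66
f 67 63 69
f 67 69 68
f 68 69 70
f 68 70 66
f 69 63 71
f 69 71 70
f 70 71 72
f 70 72 66
f 71 63 73
f 71 73 72
f 72 73 74
f 72 74 66
f 73 63 75
f 73 75 74
f 74 75 76
f 74 76 66
f 75 63 77
f 75 77 76
f 76 77 78
f 76 78 66
f 77 63 79
f 77 79 78
f 78 79 80
f 78 80 66
f 79 63 81
f 79 81 80
f 80 81 82
f 80 82 66
f 81 63 83
f 81 83 82
f 82 83 84
f 82 84 66
f 83 63 85
f 83 85 84
f 84 85 86
f 84 86 66
f 85 63 87
f 85 87 86
f 86 87 88
f 86 88 66
f 87 63 89
f 87 89 88
f 88 89 90
f 88 90 66
f 89 63 64
f 89 64 90
f 90 64 65
f 90 65 66



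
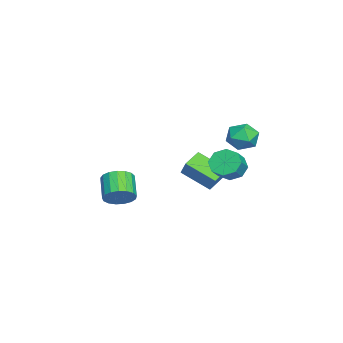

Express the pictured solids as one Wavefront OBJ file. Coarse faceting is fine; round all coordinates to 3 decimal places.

v -3.769 3.881 0.913
v -2.998 3.595 1.602
v -4.802 2.645 1.558
v -4.031 2.359 2.247
v -4.53 3.302 2.361
v -3.891 4.065 1.963
v -3.909 2.175 1.197
v -3.27 2.938 0.799
v -3.084 2.54 1.777
v -3.468 3.237 2.497
v -4.332 3.003 0.663
v -4.716 3.7 1.383
v 2.325 2.034 0.1
v 1.847 0.389 1.074
v 1.429 2.593 0.605
v 0.952 0.948 1.579
v 3.148 2.412 1.141
v 2.671 0.767 2.115
v 2.253 2.971 1.646
v 1.775 1.326 2.62
v 2.886 3.234 2.104
v 3.392 3.859 1.658
v 4.36 3.611 2.409
v 3.854 2.986 2.856
v 3.041 4.135 2.202
v 4.009 3.888 2.953
v 2.599 3.884 2.689
v 3.567 3.636 3.44
v 2.325 3.251 2.833
v 3.293 3.004 3.584
v 2.38 2.609 2.551
v 3.348 2.361 3.302
v 2.731 2.332 2.007
v 3.699 2.085 2.758
v 3.173 2.584 1.52
v 4.141 2.336 2.271
v 3.447 3.216 1.376
v 4.415 2.969 2.127
v 0.551 -3.19 -1.656
v 1.119 -3.122 -0.884
v -0.163 -3.442 0.087
v -0.731 -3.51 -0.684
v 0.965 -2.694 -0.946
v -0.317 -3.013 0.025
v 0.717 -2.379 -1.17
v -0.565 -2.698 -0.199
v 0.43 -2.25 -1.506
v -0.852 -2.569 -0.534
v 0.172 -2.336 -1.875
v -1.11 -2.656 -0.904
v -0 -2.618 -2.195
v -1.282 -2.938 -1.223
v -0.046 -3.031 -2.391
v -1.328 -3.351 -1.419
v 0.046 -3.481 -2.418
v -1.236 -3.801 -1.447
v 0.253 -3.864 -2.271
v -1.029 -4.183 -1.3
v 0.528 -4.092 -1.983
v -0.754 -4.412 -1.012
v 0.809 -4.114 -1.62
v -0.473 -4.434 -0.648
v 1.03 -3.924 -1.265
v -0.252 -4.244 -0.294
v 1.142 -3.566 -1
v -0.14 -3.886 -0.028
f 1 12 6
f 1 6 2
f 1 2 8
f 1 8 11
f 1 11 12
f 2 6 10
f 6 12 5
f 12 11 3
f 11 8 7
f 8 2 9
f 4 10 5
f 4 5 3
f 4 3 7
f 4 7 9
f 4 9 10
f 5 10 6
f 3 5 12
f 7 3 11
f 9 7 8
f 10 9 2
f 14 16 13
f 17 14 13
f 13 16 15
f 15 17 13
f 14 20 16
f 18 14 17
f 18 20 14
f 16 20 15
f 19 17 15
f 15 20 19
f 19 18 17
f 20 18 19
f 22 21 25
f 22 25 23
f 23 25 26
f 23 26 24
f 25 21 27
f 25 27 26
f 26 27 28
f 26 28 24
f 27 21 29
f 27 29 28
f 28 29 30
f 28 30 24
f 29 21 31
f 29 31 30
f 30 31 32
f 30 32 24
f 31 21 33
f 31 33 32
f 32 33 34
f 32 34 24
f 33 21 35
f 33 35 34
f 34 35 36
f 34 36 24
f 35 21 37
f 35 37 36
f 36 37 38
f 36 38 24
f 37 21 22
f 37 22 38
f 38 22 23
f 38 23 24
f 40 39 43
f 40 43 41
f 41 43 44
f 41 44 42
f 43 39 45
f 43 45 44
f 44 45 46
f 44 46 42
f 45 39 47
f 45 47 46
f 46 47 48
f 46 48 42
f 47 39 49
f 47 49 48
f 48 49 50
f 48 50 42
f 49 39 51
f 49 51 50
f 50 51 52
f 50 52 42
f 51 39 53
f 51 53 52
f 52 53 54
f 52 54 42
f 53 39 55
f 53 55 54
f 54 55 56
f 54 56 42
f 55 39 57
f 55 57 56
f 56 57 58
f 56 58 42
f 57 39 59
f 57 59 58
f 58 59 60
f 58 60 42
f 59 39 61
f 59 61 60
f 60 61 62
f 60 62 42
f 61 39 63
f 61 63 62
f 62 63 64
f 62 64 42
f 63 39 65
f 63 65 64
f 64 65 66
f 64 66 42
f 65 39 40
f 65 40 66
f 66 40 41
f 66 41 42



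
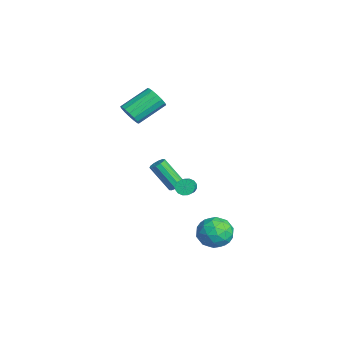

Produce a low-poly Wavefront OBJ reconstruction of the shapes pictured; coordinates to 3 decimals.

v -2.488 -2.17 -2.651
v -2.032 -2.064 -2.403
v -2.675 -3.083 -0.781
v -3.132 -3.19 -1.029
v -2.243 -1.822 -2.335
v -2.887 -2.842 -0.713
v -2.548 -1.714 -2.387
v -3.191 -2.733 -0.766
v -2.83 -1.78 -2.541
v -3.473 -2.799 -0.92
v -2.981 -1.995 -2.736
v -3.624 -3.014 -1.115
v -2.945 -2.277 -2.899
v -3.588 -3.296 -1.277
v -2.733 -2.518 -2.967
v -3.377 -3.538 -1.345
v -2.429 -2.627 -2.914
v -3.072 -3.646 -1.293
v -2.147 -2.561 -2.76
v -2.79 -3.58 -1.139
v -1.996 -2.346 -2.565
v -2.639 -3.365 -0.944
v 3.152 -0.984 -1.879
v 3.558 -0.47 -2.767
v 4.202 -2.39 -2.213
v 4.608 -1.876 -3.101
v 4.848 -1.503 -2.09
v 4.199 -0.635 -1.883
v 3.561 -2.225 -3.097
v 2.912 -1.357 -2.89
v 3.811 -1.237 -3.52
v 4.606 -0.79 -2.898
v 3.154 -2.07 -2.082
v 3.949 -1.623 -1.46
v 3.263 -0.604 -2.293
v 4.497 -2.256 -2.687
v 4.638 -2.038 -2.092
v 4.877 -1.735 -2.614
v 3.64 -0.701 -1.774
v 3.878 -0.398 -2.296
v 4.637 -1.006 -1.898
v 3.882 -2.462 -2.684
v 4.12 -2.159 -3.206
v 2.883 -1.125 -2.366
v 3.122 -0.822 -2.888
v 3.123 -1.854 -3.082
v 3.65 -0.752 -3.258
v 4.267 -1.578 -3.455
v 3.652 -1.784 -3.452
v 3.27 -1.273 -3.33
v 4.118 -0.49 -2.892
v 4.735 -1.316 -3.089
v 4.876 -1.097 -2.495
v 4.494 -0.587 -2.373
v 4.266 -0.94 -3.335
v 3.025 -1.544 -1.891
v 3.642 -2.37 -2.088
v 3.266 -2.273 -2.607
v 2.884 -1.763 -2.485
v 3.493 -1.282 -1.525
v 4.11 -2.108 -1.722
v 4.49 -1.587 -1.65
v 4.108 -1.076 -1.528
v 3.494 -1.92 -1.645
v -3.087 -4.769 3.202
v -2.377 -4.441 3.03
v -2.904 -2.764 4.045
v -3.613 -3.091 4.218
v -2.625 -4.33 2.718
v -3.152 -2.653 3.733
v -2.997 -4.336 2.535
v -3.524 -2.659 3.551
v -3.393 -4.458 2.531
v -3.919 -2.781 3.547
v -3.706 -4.663 2.707
v -4.233 -2.986 3.723
v -3.854 -4.897 3.016
v -4.381 -3.22 4.031
v -3.796 -5.096 3.375
v -4.323 -3.419 4.39
v -3.548 -5.207 3.687
v -4.075 -3.53 4.702
v -3.176 -5.201 3.869
v -3.703 -3.524 4.885
v -2.781 -5.079 3.873
v -3.307 -3.402 4.889
v -2.467 -4.874 3.697
v -2.994 -3.197 4.713
v -2.319 -4.64 3.389
v -2.846 -2.963 4.404
v -1.367 -1.808 -2.051
v -1.129 -1.986 -2.525
v 0.425 -2.47 -1.564
v 0.187 -2.292 -1.089
v -1.054 -1.706 -2.504
v 0.499 -2.191 -1.543
v -1.064 -1.454 -2.362
v 0.49 -1.939 -1.4
v -1.155 -1.297 -2.136
v 0.399 -1.781 -1.175
v -1.302 -1.276 -1.887
v 0.251 -1.76 -0.926
v -1.467 -1.398 -1.682
v 0.087 -1.882 -0.721
v -1.605 -1.63 -1.576
v -0.051 -2.114 -0.615
v -1.679 -1.909 -1.597
v -0.126 -2.394 -0.636
v -1.67 -2.161 -1.74
v -0.116 -2.646 -0.778
v -1.579 -2.319 -1.965
v -0.025 -2.803 -1.004
v -1.431 -2.34 -2.214
v 0.122 -2.824 -1.253
v -1.267 -2.218 -2.419
v 0.287 -2.702 -1.458
f 2 1 5
f 2 5 3
f 3 5 6
f 3 6 4
f 5 1 7
f 5 7 6
f 6 7 8
f 6 8 4
f 7 1 9
f 7 9 8
f 8 9 10
f 8 10 4
f 9 1 11
f 9 11 10
f 10 11 12
f 10 12 4
f 11 1 13
f 11 13 12
f 12 13 14
f 12 14 4
f 13 1 15
f 13 15 14
f 14 15 16
f 14 16 4
f 15 1 17
f 15 17 16
f 16 17 18
f 16 18 4
f 17 1 19
f 17 19 18
f 18 19 20
f 18 20 4
f 19 1 21
f 19 21 20
f 20 21 22
f 20 22 4
f 21 1 2
f 21 2 22
f 22 2 3
f 22 3 4
f 23 60 39
f 60 34 63
f 39 63 28
f 60 63 39
f 23 39 35
f 39 28 40
f 35 40 24
f 39 40 35
f 23 35 44
f 35 24 45
f 44 45 30
f 35 45 44
f 23 44 56
f 44 30 59
f 56 59 33
f 44 59 56
f 23 56 60
f 56 33 64
f 60 64 34
f 56 64 60
f 24 40 51
f 40 28 54
f 51 54 32
f 40 54 51
f 28 63 41
f 63 34 62
f 41 62 27
f 63 62 41
f 34 64 61
f 64 33 57
f 61 57 25
f 64 57 61
f 33 59 58
f 59 30 46
f 58 46 29
f 59 46 58
f 30 45 50
f 45 24 47
f 50 47 31
f 45 47 50
f 26 52 38
f 52 32 53
f 38 53 27
f 52 53 38
f 26 38 36
f 38 27 37
f 36 37 25
f 38 37 36
f 26 36 43
f 36 25 42
f 43 42 29
f 36 42 43
f 26 43 48
f 43 29 49
f 48 49 31
f 43 49 48
f 26 48 52
f 48 31 55
f 52 55 32
f 48 55 52
f 27 53 41
f 53 32 54
f 41 54 28
f 53 54 41
f 25 37 61
f 37 27 62
f 61 62 34
f 37 62 61
f 29 42 58
f 42 25 57
f 58 57 33
f 42 57 58
f 31 49 50
f 49 29 46
f 50 46 30
f 49 46 50
f 32 55 51
f 55 31 47
f 51 47 24
f 55 47 51
f 66 65 69
f 66 69 67
f 67 69 70
f 67 70 68
f 69 65 71
f 69 71 70
f 70 71 72
f 70 72 68
f 71 65 73
f 71 73 72
f 72 73 74
f 72 74 68
f 73 65 75
f 73 75 74
f 74 75 76
f 74 76 68
f 75 65 77
f 75 77 76
f 76 77 78
f 76 78 68
f 77 65 79
f 77 79 78
f 78 79 80
f 78 80 68
f 79 65 81
f 79 81 80
f 80 81 82
f 80 82 68
f 81 65 83
f 81 83 82
f 82 83 84
f 82 84 68
f 83 65 85
f 83 85 84
f 84 85 86
f 84 86 68
f 85 65 87
f 85 87 86
f 86 87 88
f 86 88 68
f 87 65 89
f 87 89 88
f 88 89 90
f 88 90 68
f 89 65 66
f 89 66 90
f 90 66 67
f 90 67 68
f 92 91 95
f 92 95 93
f 93 95 96
f 93 96 94
f 95 91 97
f 95 97 96
f 96 97 98
f 96 98 94
f 97 91 99
f 97 99 98
f 98 99 100
f 98 100 94
f 99 91 101
f 99 101 100
f 100 101 102
f 100 102 94
f 101 91 103
f 101 103 102
f 102 103 104
f 102 104 94
f 103 91 105
f 103 105 104
f 104 105 106
f 104 106 94
f 105 91 107
f 105 107 106
f 106 107 108
f 106 108 94
f 107 91 109
f 107 109 108
f 108 109 110
f 108 110 94
f 109 91 111
f 109 111 110
f 110 111 112
f 110 112 94
f 111 91 113
f 111 113 112
f 112 113 114
f 112 114 94
f 113 91 115
f 113 115 114
f 114 115 116
f 114 116 94
f 115 91 92
f 115 92 116
f 116 92 93
f 116 93 94



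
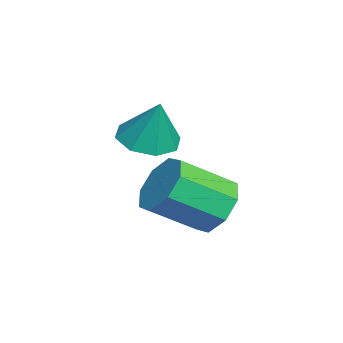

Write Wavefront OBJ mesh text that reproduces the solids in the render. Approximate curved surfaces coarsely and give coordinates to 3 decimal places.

v -2.154 0.243 3.288
v -1.338 0.463 2.976
v -1.706 0.577 4.692
v -1.77 0.999 2.986
v -2.426 1.093 3.173
v -2.923 0.689 3.428
v -2.969 0.024 3.6
v -2.537 -0.513 3.591
v -1.881 -0.607 3.404
v -1.384 -0.203 3.149
v -1.293 2.036 1.161
v -0.67 2.558 1.691
v -0.285 1.086 2.689
v -0.907 0.564 2.159
v -1.358 2.567 1.97
v -0.973 1.095 2.968
v -2.008 2.265 1.775
v -1.622 0.793 2.773
v -2.238 1.829 1.22
v -1.853 0.357 2.219
v -1.915 1.514 0.631
v -1.53 0.042 1.629
v -1.227 1.505 0.352
v -0.842 0.033 1.35
v -0.578 1.807 0.547
v -0.192 0.335 1.545
v -0.347 2.243 1.101
v 0.038 0.771 2.1
f 2 1 4
f 2 4 3
f 4 1 5
f 4 5 3
f 5 1 6
f 5 6 3
f 6 1 7
f 6 7 3
f 7 1 8
f 7 8 3
f 8 1 9
f 8 9 3
f 9 1 10
f 9 10 3
f 10 1 2
f 10 2 3
f 12 11 15
f 12 15 13
f 13 15 16
f 13 16 14
f 15 11 17
f 15 17 16
f 16 17 18
f 16 18 14
f 17 11 19
f 17 19 18
f 18 19 20
f 18 20 14
f 19 11 21
f 19 21 20
f 20 21 22
f 20 22 14
f 21 11 23
f 21 23 22
f 22 23 24
f 22 24 14
f 23 11 25
f 23 25 24
f 24 25 26
f 24 26 14
f 25 11 27
f 25 27 26
f 26 27 28
f 26 28 14
f 27 11 12
f 27 12 28
f 28 12 13
f 28 13 14



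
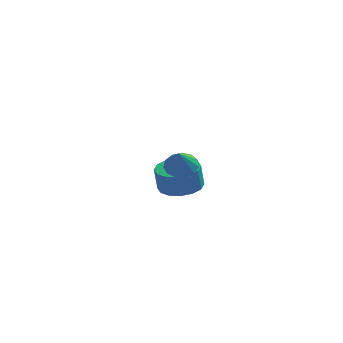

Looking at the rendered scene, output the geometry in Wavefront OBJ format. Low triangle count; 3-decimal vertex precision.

v -2.584 3.181 -1.965
v -1.8 3.721 -1.842
v -1.933 3.66 -0.731
v -2.716 3.119 -0.855
v -2.177 4.045 -1.869
v -2.309 3.983 -0.758
v -2.662 4.137 -1.922
v -2.795 4.075 -0.811
v -3.127 3.972 -1.986
v -3.259 3.911 -0.876
v -3.446 3.596 -2.045
v -3.578 3.534 -0.935
v -3.534 3.108 -2.083
v -3.666 3.047 -0.972
v -3.367 2.64 -2.089
v -3.5 2.579 -0.978
v -2.991 2.317 -2.062
v -3.123 2.255 -0.951
v -2.505 2.225 -2.009
v -2.638 2.163 -0.898
v -2.041 2.389 -1.944
v -2.173 2.328 -0.834
v -1.722 2.766 -1.885
v -1.854 2.704 -0.775
v -1.634 3.253 -1.848
v -1.766 3.192 -0.737
v -2.147 -1.817 1.95
v -1.482 -1.898 1.931
v -2.193 -2.423 2.89
v -1.545 -1.584 2.13
v -1.799 -1.344 2.273
v -2.163 -1.253 2.313
v -2.522 -1.342 2.237
v -2.762 -1.581 2.071
v -2.807 -1.895 1.866
v -2.642 -2.184 1.688
v -2.319 -2.356 1.593
v -1.942 -2.357 1.611
v -1.63 -2.186 1.737
f 2 1 5
f 2 5 3
f 3 5 6
f 3 6 4
f 5 1 7
f 5 7 6
f 6 7 8
f 6 8 4
f 7 1 9
f 7 9 8
f 8 9 10
f 8 10 4
f 9 1 11
f 9 11 10
f 10 11 12
f 10 12 4
f 11 1 13
f 11 13 12
f 12 13 14
f 12 14 4
f 13 1 15
f 13 15 14
f 14 15 16
f 14 16 4
f 15 1 17
f 15 17 16
f 16 17 18
f 16 18 4
f 17 1 19
f 17 19 18
f 18 19 20
f 18 20 4
f 19 1 21
f 19 21 20
f 20 21 22
f 20 22 4
f 21 1 23
f 21 23 22
f 22 23 24
f 22 24 4
f 23 1 25
f 23 25 24
f 24 25 26
f 24 26 4
f 25 1 2
f 25 2 26
f 26 2 3
f 26 3 4
f 28 27 30
f 28 30 29
f 30 27 31
f 30 31 29
f 31 27 32
f 31 32 29
f 32 27 33
f 32 33 29
f 33 27 34
f 33 34 29
f 34 27 35
f 34 35 29
f 35 27 36
f 35 36 29
f 36 27 37
f 36 37 29
f 37 27 38
f 37 38 29
f 38 27 39
f 38 39 29
f 39 27 28
f 39 28 29



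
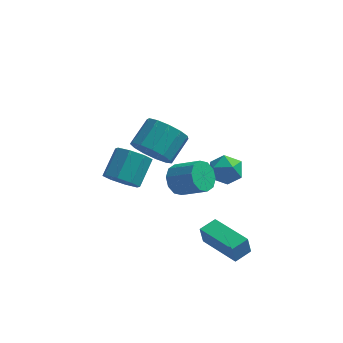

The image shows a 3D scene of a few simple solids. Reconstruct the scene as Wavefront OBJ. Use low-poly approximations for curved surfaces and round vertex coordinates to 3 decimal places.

v 0.351 -2.127 2.191
v 1.305 -2.589 2.192
v 1.863 -1.435 2.99
v 0.909 -0.973 2.989
v 1.286 -2.243 1.705
v 1.844 -1.089 2.503
v 0.97 -1.861 1.373
v 1.528 -0.707 2.171
v 0.458 -1.563 1.3
v 1.016 -0.409 2.098
v -0.089 -1.444 1.51
v 0.469 -0.29 2.308
v -0.495 -1.542 1.936
v 0.063 -0.388 2.734
v -0.633 -1.826 2.444
v -0.075 -0.672 3.242
v -0.459 -2.205 2.87
v 0.099 -1.051 3.668
v -0.027 -2.56 3.082
v 0.531 -1.406 3.88
v 0.524 -2.777 3.01
v 1.082 -1.623 3.808
v 1.021 -2.788 2.678
v 1.579 -1.634 3.476
v 1.633 -2.614 0.933
v 2.069 -2.654 0.251
v 3.243 -3.045 1.025
v 2.807 -3.006 1.707
v 2.105 -2.188 0.431
v 3.28 -2.58 1.205
v 1.961 -1.885 0.803
v 3.136 -2.277 1.577
v 1.692 -1.861 1.224
v 2.866 -2.252 1.998
v 1.4 -2.124 1.534
v 2.574 -2.515 2.308
v 1.197 -2.575 1.615
v 2.371 -2.966 2.389
v 1.16 -3.04 1.435
v 2.335 -3.432 2.209
v 1.304 -3.343 1.063
v 2.479 -3.735 1.837
v 1.574 -3.368 0.642
v 2.748 -3.759 1.416
v 1.866 -3.105 0.332
v 3.04 -3.496 1.106
v 4.424 -4.236 -2.987
v 4.278 -4.303 -2.061
v 2.789 -2.818 -3.143
v 2.642 -2.885 -2.217
v 5.018 -3.535 -2.843
v 4.871 -3.602 -1.917
v 3.382 -2.117 -2.999
v 3.236 -2.184 -2.073
v -1.572 0.735 -2.664
v -0.651 0.518 -2.749
v -0.266 1.769 -1.76
v -1.188 1.985 -1.676
v -0.874 0.988 -3.257
v -0.489 2.239 -2.268
v -1.506 1.309 -3.418
v -1.121 2.56 -2.429
v -2.177 1.294 -3.137
v -1.792 2.545 -2.149
v -2.494 0.951 -2.58
v -2.109 2.202 -1.591
v -2.271 0.481 -2.072
v -1.886 1.732 -1.083
v -1.639 0.16 -1.911
v -1.254 1.411 -0.922
v -0.968 0.175 -2.191
v -0.583 1.426 -1.203
v 2.605 0.561 -0.496
v 3.333 1.074 -0.563
v 3.407 -0.614 -0.757
v 4.135 -0.101 -0.824
v 3.737 -0.209 -0.032
v 3.242 0.517 0.13
v 3.498 -0.057 -1.45
v 3.003 0.669 -1.288
v 3.886 0.692 -1.153
v 4.034 0.598 -0.277
v 2.706 -0.138 -1.043
v 2.854 -0.232 -0.167
f 2 1 5
f 2 5 3
f 3 5 6
f 3 6 4
f 5 1 7
f 5 7 6
f 6 7 8
f 6 8 4
f 7 1 9
f 7 9 8
f 8 9 10
f 8 10 4
f 9 1 11
f 9 11 10
f 10 11 12
f 10 12 4
f 11 1 13
f 11 13 12
f 12 13 14
f 12 14 4
f 13 1 15
f 13 15 14
f 14 15 16
f 14 16 4
f 15 1 17
f 15 17 16
f 16 17 18
f 16 18 4
f 17 1 19
f 17 19 18
f 18 19 20
f 18 20 4
f 19 1 21
f 19 21 20
f 20 21 22
f 20 22 4
f 21 1 23
f 21 23 22
f 22 23 24
f 22 24 4
f 23 1 2
f 23 2 24
f 24 2 3
f 24 3 4
f 26 25 29
f 26 29 27
f 27 29 30
f 27 30 28
f 29 25 31
f 29 31 30
f 30 31 32
f 30 32 28
f 31 25 33
f 31 33 32
f 32 33 34
f 32 34 28
f 33 25 35
f 33 35 34
f 34 35 36
f 34 36 28
f 35 25 37
f 35 37 36
f 36 37 38
f 36 38 28
f 37 25 39
f 37 39 38
f 38 39 40
f 38 40 28
f 39 25 41
f 39 41 40
f 40 41 42
f 40 42 28
f 41 25 43
f 41 43 42
f 42 43 44
f 42 44 28
f 43 25 45
f 43 45 44
f 44 45 46
f 44 46 28
f 45 25 26
f 45 26 46
f 46 26 27
f 46 27 28
f 48 50 47
f 51 48 47
f 47 50 49
f 49 51 47
f 48 54 50
f 52 48 51
f 52 54 48
f 50 54 49
f 53 51 49
f 49 54 53
f 53 52 51
f 54 52 53
f 56 55 59
f 56 59 57
f 57 59 60
f 57 60 58
f 59 55 61
f 59 61 60
f 60 61 62
f 60 62 58
f 61 55 63
f 61 63 62
f 62 63 64
f 62 64 58
f 63 55 65
f 63 65 64
f 64 65 66
f 64 66 58
f 65 55 67
f 65 67 66
f 66 67 68
f 66 68 58
f 67 55 69
f 67 69 68
f 68 69 70
f 68 70 58
f 69 55 71
f 69 71 70
f 70 71 72
f 70 72 58
f 71 55 56
f 71 56 72
f 72 56 57
f 72 57 58
f 73 84 78
f 73 78 74
f 73 74 80
f 73 80 83
f 73 83 84
f 74 78 82
f 78 84 77
f 84 83 75
f 83 80 79
f 80 74 81
f 76 82 77
f 76 77 75
f 76 75 79
f 76 79 81
f 76 81 82
f 77 82 78
f 75 77 84
f 79 75 83
f 81 79 80
f 82 81 74



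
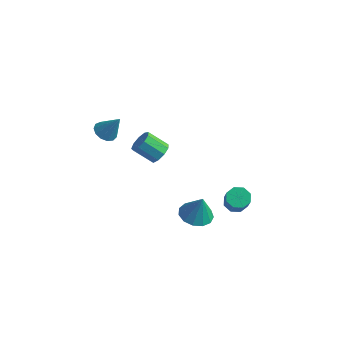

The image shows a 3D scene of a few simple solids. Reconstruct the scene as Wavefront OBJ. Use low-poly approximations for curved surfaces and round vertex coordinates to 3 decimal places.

v -1.62 0.886 -0.954
v -1.269 0.283 -0.899
v -2.208 -0.188 -0.052
v -2.56 0.414 -0.106
v -1.12 0.59 -0.563
v -2.06 0.119 0.284
v -1.205 1.035 -0.41
v -2.145 0.564 0.437
v -1.485 1.411 -0.511
v -2.424 0.94 0.336
v -1.828 1.541 -0.819
v -2.767 1.069 0.028
v -2.073 1.364 -1.19
v -3.013 0.893 -0.343
v -2.107 0.963 -1.45
v -3.047 0.492 -0.603
v -1.913 0.526 -1.478
v -2.853 0.055 -0.631
v -1.582 0.258 -1.26
v -2.522 -0.214 -0.413
v 2.261 2.229 -3.822
v 2.866 2.436 -4.023
v 3.464 1.799 -2.878
v 2.859 1.591 -2.678
v 2.635 2.774 -3.714
v 3.233 2.137 -2.569
v 2.185 2.793 -3.469
v 2.783 2.156 -2.324
v 1.78 2.481 -3.431
v 2.378 1.844 -2.286
v 1.656 2.021 -3.622
v 2.254 1.384 -2.477
v 1.887 1.683 -3.931
v 2.485 1.046 -2.786
v 2.337 1.664 -4.176
v 2.935 1.027 -3.031
v 2.742 1.976 -4.214
v 3.34 1.339 -3.069
v -2.423 -2.513 2.671
v -1.962 -2.95 2.458
v -1.657 -2.287 3.869
v -1.856 -2.611 2.327
v -1.931 -2.242 2.305
v -2.162 -1.959 2.4
v -2.476 -1.851 2.58
v -2.773 -1.954 2.789
v -2.959 -2.234 2.961
v -2.975 -2.602 3.04
v -2.815 -2.943 3.003
v -2.532 -3.146 2.86
v -2.213 -3.149 2.657
v 0.942 0.548 -4.353
v 1.727 0.071 -4.553
v 1.338 0.592 -2.907
v 1.848 0.584 -4.602
v 1.682 1.086 -4.572
v 1.28 1.417 -4.472
v 0.771 1.472 -4.335
v 0.317 1.233 -4.204
v 0.061 0.777 -4.12
v 0.085 0.248 -4.11
v 0.381 -0.186 -4.177
v 0.856 -0.387 -4.301
v 1.357 -0.291 -4.441
f 2 1 5
f 2 5 3
f 3 5 6
f 3 6 4
f 5 1 7
f 5 7 6
f 6 7 8
f 6 8 4
f 7 1 9
f 7 9 8
f 8 9 10
f 8 10 4
f 9 1 11
f 9 11 10
f 10 11 12
f 10 12 4
f 11 1 13
f 11 13 12
f 12 13 14
f 12 14 4
f 13 1 15
f 13 15 14
f 14 15 16
f 14 16 4
f 15 1 17
f 15 17 16
f 16 17 18
f 16 18 4
f 17 1 19
f 17 19 18
f 18 19 20
f 18 20 4
f 19 1 2
f 19 2 20
f 20 2 3
f 20 3 4
f 22 21 25
f 22 25 23
f 23 25 26
f 23 26 24
f 25 21 27
f 25 27 26
f 26 27 28
f 26 28 24
f 27 21 29
f 27 29 28
f 28 29 30
f 28 30 24
f 29 21 31
f 29 31 30
f 30 31 32
f 30 32 24
f 31 21 33
f 31 33 32
f 32 33 34
f 32 34 24
f 33 21 35
f 33 35 34
f 34 35 36
f 34 36 24
f 35 21 37
f 35 37 36
f 36 37 38
f 36 38 24
f 37 21 22
f 37 22 38
f 38 22 23
f 38 23 24
f 40 39 42
f 40 42 41
f 42 39 43
f 42 43 41
f 43 39 44
f 43 44 41
f 44 39 45
f 44 45 41
f 45 39 46
f 45 46 41
f 46 39 47
f 46 47 41
f 47 39 48
f 47 48 41
f 48 39 49
f 48 49 41
f 49 39 50
f 49 50 41
f 50 39 51
f 50 51 41
f 51 39 40
f 51 40 41
f 53 52 55
f 53 55 54
f 55 52 56
f 55 56 54
f 56 52 57
f 56 57 54
f 57 52 58
f 57 58 54
f 58 52 59
f 58 59 54
f 59 52 60
f 59 60 54
f 60 52 61
f 60 61 54
f 61 52 62
f 61 62 54
f 62 52 63
f 62 63 54
f 63 52 64
f 63 64 54
f 64 52 53
f 64 53 54



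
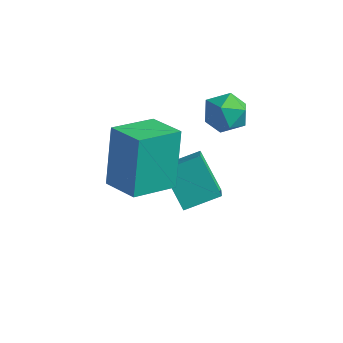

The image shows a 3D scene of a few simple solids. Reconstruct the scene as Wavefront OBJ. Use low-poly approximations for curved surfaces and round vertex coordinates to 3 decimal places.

v -1.005 -0.576 0
v -1.346 0.101 2.034
v -0.632 0.948 -0.444
v -0.973 1.624 1.59
v 0.273 -0.804 0.29
v -0.068 -0.128 2.324
v 0.646 0.719 -0.154
v 0.305 1.396 1.88
v -0.287 2.274 -2.813
v -1.361 2.556 -1.647
v 0.435 3.253 -2.384
v -0.639 3.535 -1.218
v 0.519 1.245 -1.822
v -0.555 1.527 -0.656
v 1.241 2.224 -1.393
v 0.167 2.506 -0.227
v -0.025 3.78 1.657
v 0.755 3.999 1.636
v 0.325 2.521 1.564
v 1.105 2.74 1.543
v 0.677 2.831 2.224
v 0.461 3.609 2.282
v 0.619 2.911 0.918
v 0.403 3.689 0.976
v 1.153 3.461 1.179
v 1.188 3.412 1.987
v -0.108 3.108 1.213
v -0.073 3.059 2.021
f 2 4 1
f 5 2 1
f 1 4 3
f 3 5 1
f 2 8 4
f 6 2 5
f 6 8 2
f 4 8 3
f 7 5 3
f 3 8 7
f 7 6 5
f 8 6 7
f 10 12 9
f 13 10 9
f 9 12 11
f 11 13 9
f 10 16 12
f 14 10 13
f 14 16 10
f 12 16 11
f 15 13 11
f 11 16 15
f 15 14 13
f 16 14 15
f 17 28 22
f 17 22 18
f 17 18 24
f 17 24 27
f 17 27 28
f 18 22 26
f 22 28 21
f 28 27 19
f 27 24 23
f 24 18 25
f 20 26 21
f 20 21 19
f 20 19 23
f 20 23 25
f 20 25 26
f 21 26 22
f 19 21 28
f 23 19 27
f 25 23 24
f 26 25 18



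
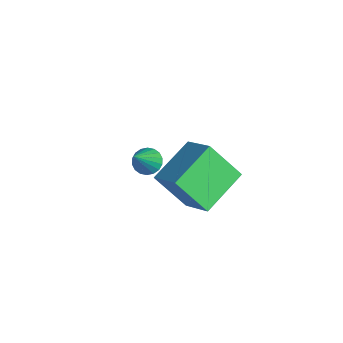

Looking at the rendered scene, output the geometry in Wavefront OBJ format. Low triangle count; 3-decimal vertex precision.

v -2.445 -2.859 -4.222
v -1.979 -2.664 -4.348
v -1.675 -3.741 -2.738
v -2.066 -2.503 -4.207
v -2.228 -2.412 -4.069
v -2.433 -2.409 -3.961
v -2.64 -2.496 -3.905
v -2.809 -2.655 -3.912
v -2.905 -2.854 -3.98
v -2.91 -3.054 -4.096
v -2.823 -3.215 -4.237
v -2.661 -3.306 -4.376
v -2.456 -3.309 -4.483
v -2.249 -3.222 -4.539
v -2.081 -3.063 -4.532
v -1.984 -2.864 -4.464
v 1.615 -3.985 -0.775
v 1.041 -2.494 -0.195
v 0.477 -4.116 -1.564
v -0.096 -2.625 -0.983
v 2.336 -3.255 -1.937
v 1.763 -1.764 -1.356
v 1.199 -3.386 -2.725
v 0.625 -1.895 -2.145
f 2 1 4
f 2 4 3
f 4 1 5
f 4 5 3
f 5 1 6
f 5 6 3
f 6 1 7
f 6 7 3
f 7 1 8
f 7 8 3
f 8 1 9
f 8 9 3
f 9 1 10
f 9 10 3
f 10 1 11
f 10 11 3
f 11 1 12
f 11 12 3
f 12 1 13
f 12 13 3
f 13 1 14
f 13 14 3
f 14 1 15
f 14 15 3
f 15 1 16
f 15 16 3
f 16 1 2
f 16 2 3
f 18 20 17
f 21 18 17
f 17 20 19
f 19 21 17
f 18 24 20
f 22 18 21
f 22 24 18
f 20 24 19
f 23 21 19
f 19 24 23
f 23 22 21
f 24 22 23



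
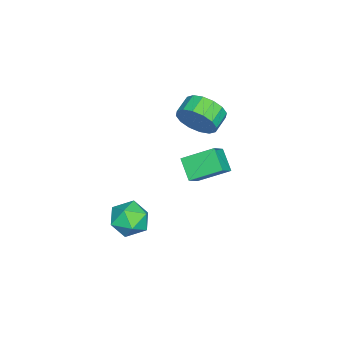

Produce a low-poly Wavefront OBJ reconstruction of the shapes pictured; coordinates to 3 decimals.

v -0.355 -1.191 3.44
v 0.051 -0.738 4.284
v -0.878 -0.537 4.623
v -1.285 -0.989 3.78
v 0.005 -0.342 3.922
v -0.925 -0.141 4.262
v -0.138 -0.174 3.431
v -1.068 0.028 3.771
v -0.339 -0.278 2.942
v -1.269 -0.076 3.282
v -0.545 -0.626 2.587
v -1.474 -0.425 2.927
v -0.699 -1.126 2.461
v -1.629 -0.925 2.801
v -0.762 -1.643 2.597
v -1.691 -1.442 2.936
v -0.715 -2.039 2.958
v -1.645 -1.838 3.298
v -0.572 -2.208 3.449
v -1.502 -2.006 3.789
v -0.371 -2.104 3.938
v -1.301 -1.902 4.278
v -0.166 -1.755 4.293
v -1.095 -1.554 4.633
v -0.011 -1.255 4.419
v -0.941 -1.054 4.759
v 2.488 -2.642 -2.328
v 3.214 -3.101 -1.722
v 1.426 -3.939 -2.038
v 2.152 -4.398 -1.432
v 1.681 -3.514 -1.111
v 2.337 -2.713 -1.29
v 2.303 -4.327 -2.47
v 2.959 -3.526 -2.649
v 3.099 -4.143 -1.809
v 2.715 -3.64 -0.969
v 1.925 -3.4 -2.791
v 1.541 -2.897 -1.951
v 1.355 -1.408 2.166
v 0.99 0.032 2.95
v 0.498 -1.244 1.464
v 0.133 0.197 2.248
v 2.107 -0.797 1.392
v 1.742 0.644 2.176
v 1.25 -0.632 0.69
v 0.885 0.808 1.474
f 2 1 5
f 2 5 3
f 3 5 6
f 3 6 4
f 5 1 7
f 5 7 6
f 6 7 8
f 6 8 4
f 7 1 9
f 7 9 8
f 8 9 10
f 8 10 4
f 9 1 11
f 9 11 10
f 10 11 12
f 10 12 4
f 11 1 13
f 11 13 12
f 12 13 14
f 12 14 4
f 13 1 15
f 13 15 14
f 14 15 16
f 14 16 4
f 15 1 17
f 15 17 16
f 16 17 18
f 16 18 4
f 17 1 19
f 17 19 18
f 18 19 20
f 18 20 4
f 19 1 21
f 19 21 20
f 20 21 22
f 20 22 4
f 21 1 23
f 21 23 22
f 22 23 24
f 22 24 4
f 23 1 25
f 23 25 24
f 24 25 26
f 24 26 4
f 25 1 2
f 25 2 26
f 26 2 3
f 26 3 4
f 27 38 32
f 27 32 28
f 27 28 34
f 27 34 37
f 27 37 38
f 28 32 36
f 32 38 31
f 38 37 29
f 37 34 33
f 34 28 35
f 30 36 31
f 30 31 29
f 30 29 33
f 30 33 35
f 30 35 36
f 31 36 32
f 29 31 38
f 33 29 37
f 35 33 34
f 36 35 28
f 40 42 39
f 43 40 39
f 39 42 41
f 41 43 39
f 40 46 42
f 44 40 43
f 44 46 40
f 42 46 41
f 45 43 41
f 41 46 45
f 45 44 43
f 46 44 45



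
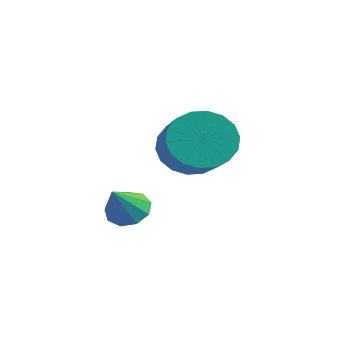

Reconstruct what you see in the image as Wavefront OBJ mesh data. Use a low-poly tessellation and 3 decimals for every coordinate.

v 1.393 3.343 1.223
v 2.023 3.748 0.516
v 3.477 2.942 1.35
v 2.847 2.537 2.057
v 2.015 4.07 0.841
v 3.469 3.264 1.675
v 1.883 4.248 1.243
v 3.338 3.443 2.077
v 1.655 4.247 1.64
v 3.109 3.442 2.474
v 1.375 4.067 1.955
v 2.829 3.262 2.789
v 1.098 3.744 2.125
v 2.552 2.938 2.959
v 0.88 3.341 2.116
v 2.334 2.535 2.95
v 0.763 2.938 1.93
v 2.217 2.132 2.764
v 0.771 2.616 1.605
v 2.225 1.81 2.439
v 0.902 2.437 1.203
v 2.357 1.632 2.037
v 1.131 2.438 0.806
v 2.585 1.633 1.64
v 1.411 2.618 0.491
v 2.865 1.813 1.325
v 1.688 2.942 0.321
v 3.142 2.136 1.155
v 1.906 3.345 0.33
v 3.36 2.539 1.164
v 0.22 1.98 -1.221
v 0.653 2.481 -0.965
v 0.62 1.12 -0.219
v 0.215 2.518 -0.758
v -0.221 2.303 -0.768
v -0.45 1.937 -0.991
v -0.366 1.591 -1.321
v -0.007 1.427 -1.605
v 0.457 1.521 -1.709
v 0.811 1.83 -1.585
v 0.889 2.209 -1.291
f 2 1 5
f 2 5 3
f 3 5 6
f 3 6 4
f 5 1 7
f 5 7 6
f 6 7 8
f 6 8 4
f 7 1 9
f 7 9 8
f 8 9 10
f 8 10 4
f 9 1 11
f 9 11 10
f 10 11 12
f 10 12 4
f 11 1 13
f 11 13 12
f 12 13 14
f 12 14 4
f 13 1 15
f 13 15 14
f 14 15 16
f 14 16 4
f 15 1 17
f 15 17 16
f 16 17 18
f 16 18 4
f 17 1 19
f 17 19 18
f 18 19 20
f 18 20 4
f 19 1 21
f 19 21 20
f 20 21 22
f 20 22 4
f 21 1 23
f 21 23 22
f 22 23 24
f 22 24 4
f 23 1 25
f 23 25 24
f 24 25 26
f 24 26 4
f 25 1 27
f 25 27 26
f 26 27 28
f 26 28 4
f 27 1 29
f 27 29 28
f 28 29 30
f 28 30 4
f 29 1 2
f 29 2 30
f 30 2 3
f 30 3 4
f 32 31 34
f 32 34 33
f 34 31 35
f 34 35 33
f 35 31 36
f 35 36 33
f 36 31 37
f 36 37 33
f 37 31 38
f 37 38 33
f 38 31 39
f 38 39 33
f 39 31 40
f 39 40 33
f 40 31 41
f 40 41 33
f 41 31 32
f 41 32 33



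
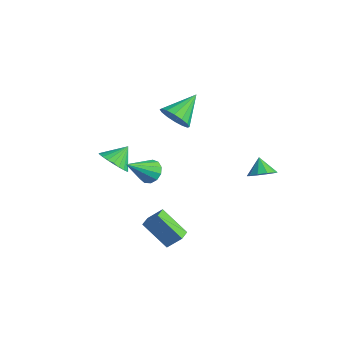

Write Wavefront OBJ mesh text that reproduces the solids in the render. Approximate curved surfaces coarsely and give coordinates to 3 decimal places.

v -3.555 -1.904 -0.385
v -2.508 -1.93 -0.319
v -3.585 -0.836 0.505
v -2.562 -1.67 -0.632
v -2.767 -1.447 -0.907
v -3.092 -1.292 -1.102
v -3.488 -1.231 -1.189
v -3.894 -1.272 -1.153
v -4.248 -1.41 -1
v -4.497 -1.622 -0.754
v -4.603 -1.877 -0.451
v -4.549 -2.137 -0.139
v -4.344 -2.36 0.136
v -4.019 -2.515 0.332
v -3.623 -2.576 0.419
v -3.217 -2.535 0.383
v -2.862 -2.397 0.23
v -2.613 -2.185 -0.017
v -1.788 1.123 3.22
v -0.886 1.488 2.853
v -2.092 2.897 4.24
v -1.254 1.634 2.489
v -1.765 1.644 2.32
v -2.282 1.513 2.392
v -2.667 1.278 2.686
v -2.816 1.001 3.123
v -2.69 0.757 3.586
v -2.322 0.611 3.951
v -1.811 0.601 4.119
v -1.293 0.732 4.047
v -0.908 0.967 3.753
v -0.759 1.244 3.316
v 0.5 -2.266 1.802
v 1.244 -2.075 2.024
v 0.48 -3.854 3.238
v 0.967 -1.834 2.286
v 0.542 -1.731 2.395
v 0.104 -1.798 2.315
v -0.209 -2.013 2.073
v -0.297 -2.309 1.744
v -0.132 -2.592 1.434
v 0.234 -2.771 1.241
v 0.684 -2.79 1.226
v 1.075 -2.643 1.394
v 1.284 -2.376 1.691
v 1.781 -3.755 -1.107
v 2.372 -3.163 -0.219
v 1.332 -3.074 -1.262
v 1.923 -2.482 -0.374
v 3.177 -3.138 -2.446
v 3.768 -2.546 -1.558
v 2.728 -2.457 -2.601
v 3.319 -1.865 -1.713
v 4.098 2.712 1.466
v 4.693 2.564 2.055
v 3.382 3.048 2.274
v 4.744 3.061 1.894
v 4.549 3.425 1.569
v 4.181 3.517 1.205
v 3.781 3.301 0.941
v 3.503 2.86 0.878
v 3.451 2.363 1.039
v 3.647 1.999 1.363
v 4.014 1.907 1.727
v 4.414 2.123 1.991
f 2 1 4
f 2 4 3
f 4 1 5
f 4 5 3
f 5 1 6
f 5 6 3
f 6 1 7
f 6 7 3
f 7 1 8
f 7 8 3
f 8 1 9
f 8 9 3
f 9 1 10
f 9 10 3
f 10 1 11
f 10 11 3
f 11 1 12
f 11 12 3
f 12 1 13
f 12 13 3
f 13 1 14
f 13 14 3
f 14 1 15
f 14 15 3
f 15 1 16
f 15 16 3
f 16 1 17
f 16 17 3
f 17 1 18
f 17 18 3
f 18 1 2
f 18 2 3
f 20 19 22
f 20 22 21
f 22 19 23
f 22 23 21
f 23 19 24
f 23 24 21
f 24 19 25
f 24 25 21
f 25 19 26
f 25 26 21
f 26 19 27
f 26 27 21
f 27 19 28
f 27 28 21
f 28 19 29
f 28 29 21
f 29 19 30
f 29 30 21
f 30 19 31
f 30 31 21
f 31 19 32
f 31 32 21
f 32 19 20
f 32 20 21
f 34 33 36
f 34 36 35
f 36 33 37
f 36 37 35
f 37 33 38
f 37 38 35
f 38 33 39
f 38 39 35
f 39 33 40
f 39 40 35
f 40 33 41
f 40 41 35
f 41 33 42
f 41 42 35
f 42 33 43
f 42 43 35
f 43 33 44
f 43 44 35
f 44 33 45
f 44 45 35
f 45 33 34
f 45 34 35
f 47 49 46
f 50 47 46
f 46 49 48
f 48 50 46
f 47 53 49
f 51 47 50
f 51 53 47
f 49 53 48
f 52 50 48
f 48 53 52
f 52 51 50
f 53 51 52
f 55 54 57
f 55 57 56
f 57 54 58
f 57 58 56
f 58 54 59
f 58 59 56
f 59 54 60
f 59 60 56
f 60 54 61
f 60 61 56
f 61 54 62
f 61 62 56
f 62 54 63
f 62 63 56
f 63 54 64
f 63 64 56
f 64 54 65
f 64 65 56
f 65 54 55
f 65 55 56

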